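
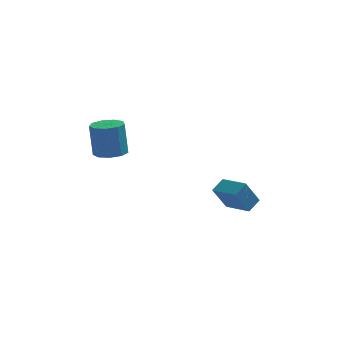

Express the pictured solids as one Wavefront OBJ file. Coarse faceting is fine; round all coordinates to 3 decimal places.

v 2.704 3.359 -3.244
v 3.251 4.064 -2.729
v 3.453 3.866 -4.731
v 3.999 4.571 -4.216
v 3.961 2.209 -3.004
v 4.507 2.914 -2.489
v 4.709 2.716 -4.491
v 5.256 3.421 -3.976
v -2.535 0.989 0.512
v -1.608 0.866 0.608
v -1.798 1.008 2.624
v -2.725 1.131 2.528
v -1.742 1.492 0.551
v -1.932 1.634 2.567
v -2.247 1.883 0.476
v -2.437 2.025 2.492
v -2.887 1.856 0.418
v -3.077 1.997 2.434
v -3.362 1.423 0.404
v -3.552 1.564 2.42
v -3.45 0.787 0.44
v -3.64 0.929 2.456
v -3.11 0.246 0.51
v -3.3 0.387 2.526
v -2.501 0.052 0.581
v -2.691 0.194 2.597
v -1.908 0.297 0.619
v -2.097 0.439 2.636
f 2 4 1
f 5 2 1
f 1 4 3
f 3 5 1
f 2 8 4
f 6 2 5
f 6 8 2
f 4 8 3
f 7 5 3
f 3 8 7
f 7 6 5
f 8 6 7
f 10 9 13
f 10 13 11
f 11 13 14
f 11 14 12
f 13 9 15
f 13 15 14
f 14 15 16
f 14 16 12
f 15 9 17
f 15 17 16
f 16 17 18
f 16 18 12
f 17 9 19
f 17 19 18
f 18 19 20
f 18 20 12
f 19 9 21
f 19 21 20
f 20 21 22
f 20 22 12
f 21 9 23
f 21 23 22
f 22 23 24
f 22 24 12
f 23 9 25
f 23 25 24
f 24 25 26
f 24 26 12
f 25 9 27
f 25 27 26
f 26 27 28
f 26 28 12
f 27 9 10
f 27 10 28
f 28 10 11
f 28 11 12



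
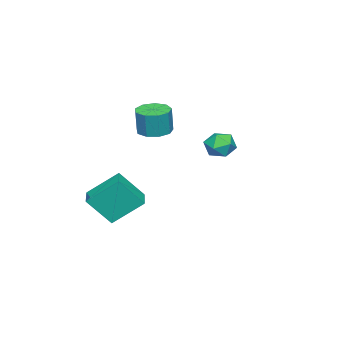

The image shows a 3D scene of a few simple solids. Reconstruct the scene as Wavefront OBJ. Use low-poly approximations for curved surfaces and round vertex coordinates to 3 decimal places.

v 2.495 3.856 3.303
v 2.958 3.419 3.884
v 1.322 3.321 3.836
v 1.785 2.884 4.417
v 1.733 3.743 4.466
v 2.458 4.073 4.137
v 1.822 2.667 3.583
v 2.547 2.997 3.254
v 2.543 2.683 4.057
v 2.487 3.349 4.603
v 1.793 3.391 3.117
v 1.737 4.057 3.663
v -1.971 -2.406 2.568
v -1.222 -2.983 2.471
v -1 -2.95 3.995
v -1.749 -2.374 4.092
v -1.032 -2.363 2.43
v -0.81 -2.33 3.954
v -1.281 -1.763 2.454
v -1.059 -1.73 3.977
v -1.853 -1.464 2.531
v -1.631 -1.432 4.054
v -2.48 -1.607 2.625
v -2.258 -1.574 4.149
v -2.869 -2.123 2.693
v -2.647 -2.09 4.217
v -2.838 -2.772 2.702
v -2.616 -2.739 4.226
v -2.401 -3.25 2.649
v -2.179 -3.217 4.173
v -1.763 -3.333 2.558
v -1.541 -3.3 4.081
v 1.157 -3.143 -2.36
v 0.391 -1.705 -1.004
v 2.395 -2.449 -2.397
v 1.629 -1.011 -1.041
v 1.811 -4.229 -0.839
v 1.045 -2.791 0.517
v 3.049 -3.535 -0.876
v 2.283 -2.097 0.48
f 1 12 6
f 1 6 2
f 1 2 8
f 1 8 11
f 1 11 12
f 2 6 10
f 6 12 5
f 12 11 3
f 11 8 7
f 8 2 9
f 4 10 5
f 4 5 3
f 4 3 7
f 4 7 9
f 4 9 10
f 5 10 6
f 3 5 12
f 7 3 11
f 9 7 8
f 10 9 2
f 14 13 17
f 14 17 15
f 15 17 18
f 15 18 16
f 17 13 19
f 17 19 18
f 18 19 20
f 18 20 16
f 19 13 21
f 19 21 20
f 20 21 22
f 20 22 16
f 21 13 23
f 21 23 22
f 22 23 24
f 22 24 16
f 23 13 25
f 23 25 24
f 24 25 26
f 24 26 16
f 25 13 27
f 25 27 26
f 26 27 28
f 26 28 16
f 27 13 29
f 27 29 28
f 28 29 30
f 28 30 16
f 29 13 31
f 29 31 30
f 30 31 32
f 30 32 16
f 31 13 14
f 31 14 32
f 32 14 15
f 32 15 16
f 34 36 33
f 37 34 33
f 33 36 35
f 35 37 33
f 34 40 36
f 38 34 37
f 38 40 34
f 36 40 35
f 39 37 35
f 35 40 39
f 39 38 37
f 40 38 39



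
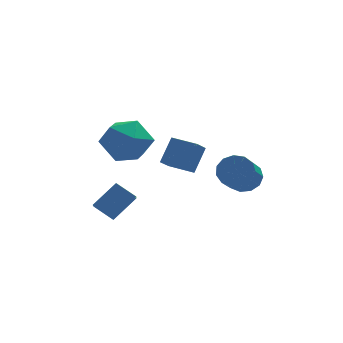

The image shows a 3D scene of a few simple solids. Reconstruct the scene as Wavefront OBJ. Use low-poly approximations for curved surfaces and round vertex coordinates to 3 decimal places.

v 1.353 1.627 -0.824
v 1.785 1.938 -0.213
v 1.138 0.544 0.954
v 0.707 0.233 0.344
v 1.377 2.141 -0.198
v 0.73 0.746 0.97
v 0.961 2.18 -0.381
v 0.314 0.786 0.786
v 0.669 2.044 -0.705
v 0.022 0.65 0.462
v 0.595 1.776 -1.067
v -0.052 0.381 0.101
v 0.762 1.46 -1.351
v 0.115 0.066 -0.184
v 1.116 1.197 -1.468
v 0.469 -0.197 -0.301
v 1.546 1.071 -1.381
v 0.899 -0.323 -0.213
v 1.915 1.122 -1.116
v 1.268 -0.272 0.051
v 2.105 1.332 -0.759
v 1.458 -0.062 0.408
v 2.057 1.637 -0.422
v 1.41 0.243 0.745
v -3.722 2.02 1.405
v -2.767 1.894 2.118
v -4.353 0.266 1.942
v -3.398 0.14 2.655
v -4.248 0.939 2.928
v -3.858 2.023 2.596
v -3.262 0.137 1.464
v -2.872 1.221 1.132
v -2.482 0.73 2.154
v -3.092 1.226 3.059
v -4.028 0.934 1.001
v -4.638 1.43 1.906
v -4.782 2.55 -2.443
v -3.733 3.025 -1.513
v -4.604 3.714 -3.238
v -3.554 4.188 -2.308
v -4.026 2.032 -3.032
v -2.976 2.506 -2.102
v -3.847 3.195 -3.827
v -2.798 3.67 -2.897
v -1.303 4.327 -1.447
v -1.768 3.744 -0.843
v -0.702 4.966 -0.369
v -1.168 4.384 0.236
v -0.352 3.516 -1.496
v -0.818 2.934 -0.891
v 0.248 4.156 -0.417
v -0.217 3.573 0.187
f 2 1 5
f 2 5 3
f 3 5 6
f 3 6 4
f 5 1 7
f 5 7 6
f 6 7 8
f 6 8 4
f 7 1 9
f 7 9 8
f 8 9 10
f 8 10 4
f 9 1 11
f 9 11 10
f 10 11 12
f 10 12 4
f 11 1 13
f 11 13 12
f 12 13 14
f 12 14 4
f 13 1 15
f 13 15 14
f 14 15 16
f 14 16 4
f 15 1 17
f 15 17 16
f 16 17 18
f 16 18 4
f 17 1 19
f 17 19 18
f 18 19 20
f 18 20 4
f 19 1 21
f 19 21 20
f 20 21 22
f 20 22 4
f 21 1 23
f 21 23 22
f 22 23 24
f 22 24 4
f 23 1 2
f 23 2 24
f 24 2 3
f 24 3 4
f 25 36 30
f 25 30 26
f 25 26 32
f 25 32 35
f 25 35 36
f 26 30 34
f 30 36 29
f 36 35 27
f 35 32 31
f 32 26 33
f 28 34 29
f 28 29 27
f 28 27 31
f 28 31 33
f 28 33 34
f 29 34 30
f 27 29 36
f 31 27 35
f 33 31 32
f 34 33 26
f 38 40 37
f 41 38 37
f 37 40 39
f 39 41 37
f 38 44 40
f 42 38 41
f 42 44 38
f 40 44 39
f 43 41 39
f 39 44 43
f 43 42 41
f 44 42 43
f 46 48 45
f 49 46 45
f 45 48 47
f 47 49 45
f 46 52 48
f 50 46 49
f 50 52 46
f 48 52 47
f 51 49 47
f 47 52 51
f 51 50 49
f 52 50 51



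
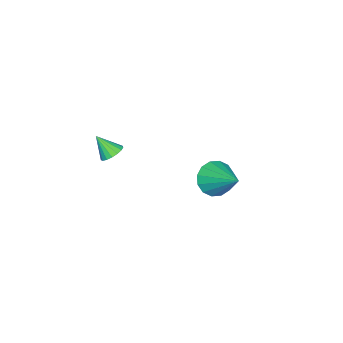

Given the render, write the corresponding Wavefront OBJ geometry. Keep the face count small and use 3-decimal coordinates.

v -2.319 2.671 -2.925
v -1.652 2.038 -2.46
v -1.521 4.329 -1.815
v -1.399 2.209 -2.897
v -1.392 2.503 -3.341
v -1.633 2.842 -3.674
v -2.058 3.135 -3.807
v -2.553 3.304 -3.703
v -2.985 3.303 -3.391
v -3.239 3.132 -2.954
v -3.246 2.838 -2.51
v -3.005 2.499 -2.176
v -2.58 2.206 -2.044
v -2.085 2.037 -2.148
v 3.82 0.798 2.54
v 4.078 1.242 2.87
v 3.92 0.042 3.48
v 3.792 1.271 2.924
v 3.513 1.192 2.89
v 3.305 1.023 2.776
v 3.214 0.802 2.608
v 3.262 0.58 2.424
v 3.438 0.408 2.267
v 3.702 0.326 2.173
v 3.992 0.351 2.162
v 4.244 0.479 2.239
v 4.398 0.68 2.384
v 4.42 0.908 2.565
v 4.304 1.111 2.74
f 2 1 4
f 2 4 3
f 4 1 5
f 4 5 3
f 5 1 6
f 5 6 3
f 6 1 7
f 6 7 3
f 7 1 8
f 7 8 3
f 8 1 9
f 8 9 3
f 9 1 10
f 9 10 3
f 10 1 11
f 10 11 3
f 11 1 12
f 11 12 3
f 12 1 13
f 12 13 3
f 13 1 14
f 13 14 3
f 14 1 2
f 14 2 3
f 16 15 18
f 16 18 17
f 18 15 19
f 18 19 17
f 19 15 20
f 19 20 17
f 20 15 21
f 20 21 17
f 21 15 22
f 21 22 17
f 22 15 23
f 22 23 17
f 23 15 24
f 23 24 17
f 24 15 25
f 24 25 17
f 25 15 26
f 25 26 17
f 26 15 27
f 26 27 17
f 27 15 28
f 27 28 17
f 28 15 29
f 28 29 17
f 29 15 16
f 29 16 17



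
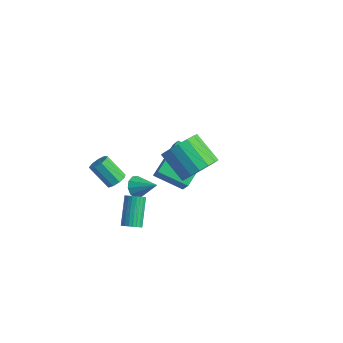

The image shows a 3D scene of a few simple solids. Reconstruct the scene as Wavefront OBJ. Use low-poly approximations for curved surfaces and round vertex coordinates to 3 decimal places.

v -3.218 -0.475 -3.405
v -2.868 -0.547 -3.96
v -2.142 -0.105 -2.775
v -3.007 -0.164 -3.947
v -3.226 0.101 -3.728
v -3.443 0.146 -3.385
v -3.573 -0.047 -3.049
v -3.568 -0.402 -2.85
v -3.429 -0.786 -2.862
v -3.209 -1.05 -3.082
v -2.993 -1.095 -3.425
v -2.863 -0.903 -3.76
v -1.085 -2.778 -3.538
v -0.625 -2.666 -3.349
v -1.355 -1.729 -2.133
v -1.815 -1.842 -2.322
v -0.651 -2.517 -3.479
v -1.381 -1.581 -2.262
v -0.743 -2.409 -3.618
v -1.473 -1.472 -2.401
v -0.887 -2.356 -3.745
v -1.617 -1.419 -2.528
v -1.062 -2.368 -3.84
v -1.791 -1.431 -2.624
v -1.239 -2.442 -3.89
v -1.969 -1.505 -2.673
v -1.394 -2.568 -3.885
v -2.123 -1.631 -2.669
v -1.501 -2.725 -3.829
v -2.231 -1.789 -2.612
v -1.545 -2.891 -3.727
v -2.275 -1.954 -2.511
v -1.519 -3.039 -3.598
v -2.249 -2.103 -2.381
v -1.427 -3.148 -3.459
v -2.157 -2.211 -2.242
v -1.283 -3.201 -3.332
v -2.013 -2.264 -2.115
v -1.109 -3.189 -3.236
v -1.838 -2.252 -2.02
v -0.931 -3.115 -3.187
v -1.661 -2.178 -1.97
v -0.777 -2.989 -3.191
v -1.506 -2.052 -1.975
v -0.669 -2.831 -3.248
v -1.399 -1.895 -2.031
v -3.431 1.173 -3.377
v -3.851 2.961 -2.278
v -4.38 1.73 -4.646
v -4.799 3.518 -3.548
v -2.061 1.922 -4.072
v -2.48 3.71 -2.974
v -3.009 2.479 -5.342
v -3.429 4.267 -4.243
v 1.258 -0.542 0.861
v 1.822 -0.168 1.624
v 0.425 -0.184 2.663
v -0.138 -0.558 1.899
v 1.65 0.23 1.4
v 0.254 0.214 2.438
v 1.389 0.452 1.052
v -0.008 0.435 2.09
v 1.097 0.445 0.66
v -0.299 0.429 1.699
v 0.843 0.213 0.315
v -0.553 0.196 1.353
v 0.684 -0.192 0.094
v -0.713 -0.209 1.132
v 0.656 -0.678 0.049
v -0.74 -0.694 1.087
v 0.766 -1.132 0.19
v -0.63 -1.148 1.228
v 0.989 -1.451 0.485
v -0.407 -1.467 1.523
v 1.274 -1.562 0.866
v -0.122 -1.578 1.904
v 1.555 -1.439 1.246
v 0.159 -1.455 2.284
v 1.768 -1.11 1.537
v 0.372 -1.127 2.575
v 1.864 -0.652 1.674
v 0.468 -0.668 2.712
v -2.554 -2.362 -1.287
v -2.265 -2.819 -1.187
v -3.156 -3.154 -0.134
v -3.446 -2.698 -0.233
v -2.13 -2.534 -0.982
v -3.021 -2.869 0.071
v -2.193 -2.169 -0.92
v -3.085 -2.504 0.134
v -2.426 -1.894 -1.029
v -3.317 -2.229 0.025
v -2.719 -1.838 -1.259
v -3.61 -2.173 -0.205
v -2.934 -2.028 -1.502
v -3.826 -2.363 -0.448
v -2.972 -2.374 -1.644
v -3.864 -2.709 -0.59
v -2.815 -2.715 -1.619
v -3.706 -3.05 -0.566
v -2.535 -2.891 -1.439
v -3.427 -3.226 -0.385
f 2 1 4
f 2 4 3
f 4 1 5
f 4 5 3
f 5 1 6
f 5 6 3
f 6 1 7
f 6 7 3
f 7 1 8
f 7 8 3
f 8 1 9
f 8 9 3
f 9 1 10
f 9 10 3
f 10 1 11
f 10 11 3
f 11 1 12
f 11 12 3
f 12 1 2
f 12 2 3
f 14 13 17
f 14 17 15
f 15 17 18
f 15 18 16
f 17 13 19
f 17 19 18
f 18 19 20
f 18 20 16
f 19 13 21
f 19 21 20
f 20 21 22
f 20 22 16
f 21 13 23
f 21 23 22
f 22 23 24
f 22 24 16
f 23 13 25
f 23 25 24
f 24 25 26
f 24 26 16
f 25 13 27
f 25 27 26
f 26 27 28
f 26 28 16
f 27 13 29
f 27 29 28
f 28 29 30
f 28 30 16
f 29 13 31
f 29 31 30
f 30 31 32
f 30 32 16
f 31 13 33
f 31 33 32
f 32 33 34
f 32 34 16
f 33 13 35
f 33 35 34
f 34 35 36
f 34 36 16
f 35 13 37
f 35 37 36
f 36 37 38
f 36 38 16
f 37 13 39
f 37 39 38
f 38 39 40
f 38 40 16
f 39 13 41
f 39 41 40
f 40 41 42
f 40 42 16
f 41 13 43
f 41 43 42
f 42 43 44
f 42 44 16
f 43 13 45
f 43 45 44
f 44 45 46
f 44 46 16
f 45 13 14
f 45 14 46
f 46 14 15
f 46 15 16
f 48 50 47
f 51 48 47
f 47 50 49
f 49 51 47
f 48 54 50
f 52 48 51
f 52 54 48
f 50 54 49
f 53 51 49
f 49 54 53
f 53 52 51
f 54 52 53
f 56 55 59
f 56 59 57
f 57 59 60
f 57 60 58
f 59 55 61
f 59 61 60
f 60 61 62
f 60 62 58
f 61 55 63
f 61 63 62
f 62 63 64
f 62 64 58
f 63 55 65
f 63 65 64
f 64 65 66
f 64 66 58
f 65 55 67
f 65 67 66
f 66 67 68
f 66 68 58
f 67 55 69
f 67 69 68
f 68 69 70
f 68 70 58
f 69 55 71
f 69 71 70
f 70 71 72
f 70 72 58
f 71 55 73
f 71 73 72
f 72 73 74
f 72 74 58
f 73 55 75
f 73 75 74
f 74 75 76
f 74 76 58
f 75 55 77
f 75 77 76
f 76 77 78
f 76 78 58
f 77 55 79
f 77 79 78
f 78 79 80
f 78 80 58
f 79 55 81
f 79 81 80
f 80 81 82
f 80 82 58
f 81 55 56
f 81 56 82
f 82 56 57
f 82 57 58
f 84 83 87
f 84 87 85
f 85 87 88
f 85 88 86
f 87 83 89
f 87 89 88
f 88 89 90
f 88 90 86
f 89 83 91
f 89 91 90
f 90 91 92
f 90 92 86
f 91 83 93
f 91 93 92
f 92 93 94
f 92 94 86
f 93 83 95
f 93 95 94
f 94 95 96
f 94 96 86
f 95 83 97
f 95 97 96
f 96 97 98
f 96 98 86
f 97 83 99
f 97 99 98
f 98 99 100
f 98 100 86
f 99 83 101
f 99 101 100
f 100 101 102
f 100 102 86
f 101 83 84
f 101 84 102
f 102 84 85
f 102 85 86



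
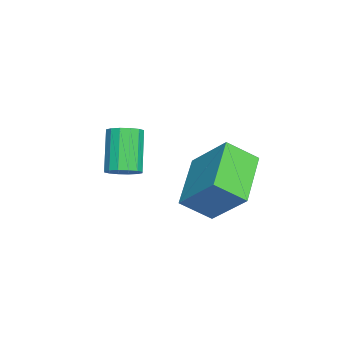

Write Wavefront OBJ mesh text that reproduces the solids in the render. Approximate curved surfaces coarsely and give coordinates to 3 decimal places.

v 2.431 2.19 -1.784
v 3.083 3.37 -0.532
v 2.114 3.186 -2.557
v 2.767 4.366 -1.305
v 4.353 2.094 -2.695
v 5.006 3.274 -1.443
v 4.037 3.09 -3.468
v 4.689 4.27 -2.216
v 1.8 -0.172 -2.835
v 2.245 -0.539 -2.558
v 1.245 -0.676 -1.129
v 0.8 -0.308 -1.405
v 2.325 -0.229 -2.473
v 1.324 -0.365 -1.043
v 2.264 0.096 -2.484
v 1.263 -0.04 -1.055
v 2.079 0.35 -2.59
v 1.078 0.214 -1.161
v 1.819 0.464 -2.761
v 0.818 0.327 -1.332
v 1.554 0.407 -2.952
v 0.553 0.271 -1.523
v 1.355 0.196 -3.111
v 0.355 0.059 -1.682
v 1.276 -0.115 -3.197
v 0.275 -0.251 -1.767
v 1.337 -0.44 -3.185
v 0.336 -0.576 -1.756
v 1.522 -0.694 -3.079
v 0.521 -0.83 -1.65
v 1.782 -0.807 -2.908
v 0.781 -0.944 -1.479
v 2.047 -0.751 -2.717
v 1.046 -0.887 -1.288
f 2 4 1
f 5 2 1
f 1 4 3
f 3 5 1
f 2 8 4
f 6 2 5
f 6 8 2
f 4 8 3
f 7 5 3
f 3 8 7
f 7 6 5
f 8 6 7
f 10 9 13
f 10 13 11
f 11 13 14
f 11 14 12
f 13 9 15
f 13 15 14
f 14 15 16
f 14 16 12
f 15 9 17
f 15 17 16
f 16 17 18
f 16 18 12
f 17 9 19
f 17 19 18
f 18 19 20
f 18 20 12
f 19 9 21
f 19 21 20
f 20 21 22
f 20 22 12
f 21 9 23
f 21 23 22
f 22 23 24
f 22 24 12
f 23 9 25
f 23 25 24
f 24 25 26
f 24 26 12
f 25 9 27
f 25 27 26
f 26 27 28
f 26 28 12
f 27 9 29
f 27 29 28
f 28 29 30
f 28 30 12
f 29 9 31
f 29 31 30
f 30 31 32
f 30 32 12
f 31 9 33
f 31 33 32
f 32 33 34
f 32 34 12
f 33 9 10
f 33 10 34
f 34 10 11
f 34 11 12



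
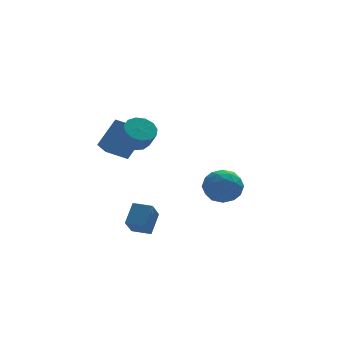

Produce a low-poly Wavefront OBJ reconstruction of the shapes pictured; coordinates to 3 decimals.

v -3.263 -1.553 2.616
v -2.163 -0.773 3.996
v -2.721 -0.877 1.801
v -1.62 -0.096 3.181
v -2.3 -2.564 2.419
v -1.199 -1.783 3.799
v -1.757 -1.887 1.604
v -0.657 -1.107 2.984
v -1.672 -3.104 3.519
v -0.952 -3.423 3.126
v -0.747 -4.095 4.049
v -1.468 -3.776 4.441
v -0.806 -3.025 3.384
v -0.602 -3.697 4.307
v -0.936 -2.652 3.684
v -0.731 -3.324 4.607
v -1.299 -2.423 3.932
v -1.094 -3.095 4.855
v -1.78 -2.41 4.048
v -1.576 -3.082 4.971
v -2.228 -2.617 3.997
v -2.023 -3.289 4.92
v -2.499 -2.979 3.793
v -2.294 -3.651 4.716
v -2.508 -3.38 3.503
v -2.303 -4.053 4.426
v -2.251 -3.694 3.217
v -2.046 -4.366 4.14
v -1.811 -3.821 3.027
v -1.606 -4.493 3.95
v -1.327 -3.72 2.993
v -1.122 -4.392 3.916
v 4.006 1.37 -1.587
v 4.865 0.701 -2.064
v 2.795 -0.121 -1.676
v 3.654 -0.79 -2.153
v 3.73 -0.446 -1.018
v 4.478 0.475 -0.963
v 3.182 0.105 -2.777
v 3.93 1.026 -2.722
v 4.355 -0.081 -2.799
v 4.694 -0.421 -1.712
v 2.966 1.001 -2.028
v 3.305 0.661 -0.941
v 4.542 1.166 -1.817
v 3.118 -0.586 -1.923
v 3.163 -0.384 -1.256
v 3.667 -0.777 -1.536
v 4.315 1.033 -1.17
v 4.819 0.64 -1.451
v 4.152 -0.034 -0.836
v 2.841 -0.06 -2.289
v 3.345 -0.453 -2.57
v 3.993 1.357 -2.204
v 4.497 0.964 -2.484
v 3.508 0.614 -2.904
v 4.747 0.313 -2.53
v 4.035 -0.563 -2.583
v 3.758 -0.037 -2.949
v 4.198 0.505 -2.917
v 4.946 0.113 -1.891
v 4.234 -0.763 -1.944
v 4.279 -0.561 -1.277
v 4.719 -0.019 -1.244
v 4.646 -0.346 -2.324
v 3.426 1.343 -1.796
v 2.714 0.467 -1.849
v 2.941 0.599 -2.496
v 3.381 1.141 -2.463
v 3.625 1.143 -1.157
v 2.913 0.267 -1.21
v 3.462 0.075 -0.823
v 3.902 0.617 -0.791
v 3.014 0.926 -1.416
v -1.186 -3.304 -2.637
v -0.596 -2.456 -1.648
v -2.101 -2.713 -2.598
v -1.511 -1.865 -1.61
v -0.669 -2.435 -3.69
v -0.079 -1.587 -2.702
v -1.584 -1.844 -3.652
v -0.994 -0.996 -2.663
f 2 4 1
f 5 2 1
f 1 4 3
f 3 5 1
f 2 8 4
f 6 2 5
f 6 8 2
f 4 8 3
f 7 5 3
f 3 8 7
f 7 6 5
f 8 6 7
f 10 9 13
f 10 13 11
f 11 13 14
f 11 14 12
f 13 9 15
f 13 15 14
f 14 15 16
f 14 16 12
f 15 9 17
f 15 17 16
f 16 17 18
f 16 18 12
f 17 9 19
f 17 19 18
f 18 19 20
f 18 20 12
f 19 9 21
f 19 21 20
f 20 21 22
f 20 22 12
f 21 9 23
f 21 23 22
f 22 23 24
f 22 24 12
f 23 9 25
f 23 25 24
f 24 25 26
f 24 26 12
f 25 9 27
f 25 27 26
f 26 27 28
f 26 28 12
f 27 9 29
f 27 29 28
f 28 29 30
f 28 30 12
f 29 9 31
f 29 31 30
f 30 31 32
f 30 32 12
f 31 9 10
f 31 10 32
f 32 10 11
f 32 11 12
f 33 70 49
f 70 44 73
f 49 73 38
f 70 73 49
f 33 49 45
f 49 38 50
f 45 50 34
f 49 50 45
f 33 45 54
f 45 34 55
f 54 55 40
f 45 55 54
f 33 54 66
f 54 40 69
f 66 69 43
f 54 69 66
f 33 66 70
f 66 43 74
f 70 74 44
f 66 74 70
f 34 50 61
f 50 38 64
f 61 64 42
f 50 64 61
f 38 73 51
f 73 44 72
f 51 72 37
f 73 72 51
f 44 74 71
f 74 43 67
f 71 67 35
f 74 67 71
f 43 69 68
f 69 40 56
f 68 56 39
f 69 56 68
f 40 55 60
f 55 34 57
f 60 57 41
f 55 57 60
f 36 62 48
f 62 42 63
f 48 63 37
f 62 63 48
f 36 48 46
f 48 37 47
f 46 47 35
f 48 47 46
f 36 46 53
f 46 35 52
f 53 52 39
f 46 52 53
f 36 53 58
f 53 39 59
f 58 59 41
f 53 59 58
f 36 58 62
f 58 41 65
f 62 65 42
f 58 65 62
f 37 63 51
f 63 42 64
f 51 64 38
f 63 64 51
f 35 47 71
f 47 37 72
f 71 72 44
f 47 72 71
f 39 52 68
f 52 35 67
f 68 67 43
f 52 67 68
f 41 59 60
f 59 39 56
f 60 56 40
f 59 56 60
f 42 65 61
f 65 41 57
f 61 57 34
f 65 57 61
f 76 78 75
f 79 76 75
f 75 78 77
f 77 79 75
f 76 82 78
f 80 76 79
f 80 82 76
f 78 82 77
f 81 79 77
f 77 82 81
f 81 80 79
f 82 80 81



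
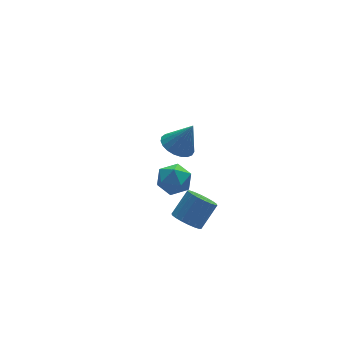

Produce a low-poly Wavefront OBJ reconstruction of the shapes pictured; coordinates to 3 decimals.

v -1.951 -0.912 -0.862
v -1.556 -0.577 -1.362
v -0.653 -0.234 -0.419
v -1.049 -0.568 0.082
v -1.752 -0.345 -1.259
v -0.849 -0.002 -0.316
v -1.987 -0.226 -1.077
v -1.084 0.118 -0.134
v -2.215 -0.242 -0.853
v -1.312 0.101 0.09
v -2.391 -0.391 -0.63
v -1.488 -0.047 0.313
v -2.48 -0.643 -0.454
v -1.577 -0.299 0.49
v -2.464 -0.948 -0.358
v -1.561 -0.605 0.586
v -2.347 -1.246 -0.361
v -1.444 -0.903 0.582
v -2.151 -1.478 -0.464
v -1.248 -1.135 0.479
v -1.916 -1.598 -0.646
v -1.013 -1.254 0.297
v -1.688 -1.581 -0.87
v -0.785 -1.238 0.073
v -1.512 -1.433 -1.093
v -0.609 -1.089 -0.15
v -1.423 -1.181 -1.27
v -0.52 -0.837 -0.326
v -1.439 -0.875 -1.366
v -0.536 -0.532 -0.422
v -0.453 3.174 0.23
v 0.162 2.77 -0.132
v 0.173 2.926 1.57
v 0.28 3.09 -0.128
v 0.272 3.424 -0.062
v 0.138 3.715 0.054
v -0.098 3.913 0.201
v -0.395 3.983 0.353
v -0.702 3.913 0.483
v -0.966 3.715 0.57
v -1.142 3.424 0.598
v -1.198 3.09 0.562
v -1.125 2.77 0.469
v -0.936 2.52 0.334
v -0.664 2.383 0.182
v -0.355 2.383 0.037
v -0.063 2.52 -0.074
v -3.122 -1.582 3.532
v -2.488 -2.069 3.51
v -3.832 -2.531 4.05
v -3.198 -3.018 4.028
v -3.209 -2.398 4.532
v -2.77 -1.812 4.212
v -3.55 -2.788 3.348
v -3.111 -2.202 3.028
v -2.753 -2.814 3.396
v -2.542 -2.573 4.128
v -3.778 -2.027 3.432
v -3.567 -1.786 4.164
f 2 1 5
f 2 5 3
f 3 5 6
f 3 6 4
f 5 1 7
f 5 7 6
f 6 7 8
f 6 8 4
f 7 1 9
f 7 9 8
f 8 9 10
f 8 10 4
f 9 1 11
f 9 11 10
f 10 11 12
f 10 12 4
f 11 1 13
f 11 13 12
f 12 13 14
f 12 14 4
f 13 1 15
f 13 15 14
f 14 15 16
f 14 16 4
f 15 1 17
f 15 17 16
f 16 17 18
f 16 18 4
f 17 1 19
f 17 19 18
f 18 19 20
f 18 20 4
f 19 1 21
f 19 21 20
f 20 21 22
f 20 22 4
f 21 1 23
f 21 23 22
f 22 23 24
f 22 24 4
f 23 1 25
f 23 25 24
f 24 25 26
f 24 26 4
f 25 1 27
f 25 27 26
f 26 27 28
f 26 28 4
f 27 1 29
f 27 29 28
f 28 29 30
f 28 30 4
f 29 1 2
f 29 2 30
f 30 2 3
f 30 3 4
f 32 31 34
f 32 34 33
f 34 31 35
f 34 35 33
f 35 31 36
f 35 36 33
f 36 31 37
f 36 37 33
f 37 31 38
f 37 38 33
f 38 31 39
f 38 39 33
f 39 31 40
f 39 40 33
f 40 31 41
f 40 41 33
f 41 31 42
f 41 42 33
f 42 31 43
f 42 43 33
f 43 31 44
f 43 44 33
f 44 31 45
f 44 45 33
f 45 31 46
f 45 46 33
f 46 31 47
f 46 47 33
f 47 31 32
f 47 32 33
f 48 59 53
f 48 53 49
f 48 49 55
f 48 55 58
f 48 58 59
f 49 53 57
f 53 59 52
f 59 58 50
f 58 55 54
f 55 49 56
f 51 57 52
f 51 52 50
f 51 50 54
f 51 54 56
f 51 56 57
f 52 57 53
f 50 52 59
f 54 50 58
f 56 54 55
f 57 56 49



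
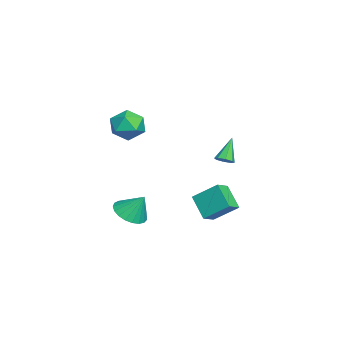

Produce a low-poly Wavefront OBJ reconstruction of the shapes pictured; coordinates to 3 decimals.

v -1.212 1.985 0.503
v -0.764 2.061 0.795
v -2.088 2.335 1.757
v -0.892 2.407 0.608
v -1.207 2.505 0.36
v -1.525 2.299 0.196
v -1.66 1.909 0.211
v -1.532 1.563 0.397
v -1.216 1.464 0.645
v -0.898 1.67 0.81
v -2.474 0.792 -2.875
v -2.236 2.122 -1.827
v -1.452 1.443 -3.935
v -1.214 2.774 -2.887
v -1.706 0.306 -2.433
v -1.468 1.637 -1.385
v -0.684 0.958 -3.493
v -0.446 2.288 -2.445
v -0.025 -2.237 3.813
v 0.791 -1.883 3.294
v 0.809 -3.637 4.166
v 1.625 -3.283 3.647
v 1.349 -2.843 4.537
v 0.834 -1.977 4.319
v 0.766 -3.543 3.141
v 0.251 -2.677 2.923
v 1.28 -2.689 2.879
v 1.641 -2.257 3.741
v -0.041 -3.263 3.719
v 0.32 -2.831 4.581
v 0.449 -2.711 -2.593
v 1.305 -3.209 -2.454
v 0.691 -1.949 -1.347
v 1.431 -2.882 -2.679
v 1.387 -2.526 -2.888
v 1.18 -2.201 -3.046
v 0.848 -1.965 -3.126
v 0.446 -1.857 -3.114
v 0.045 -1.898 -3.012
v -0.286 -2.079 -2.837
v -0.49 -2.369 -2.62
v -0.532 -2.718 -2.398
v -0.404 -3.066 -2.21
v -0.128 -3.353 -2.088
v 0.247 -3.528 -2.054
v 0.657 -3.563 -2.112
v 1.032 -3.45 -2.254
f 2 1 4
f 2 4 3
f 4 1 5
f 4 5 3
f 5 1 6
f 5 6 3
f 6 1 7
f 6 7 3
f 7 1 8
f 7 8 3
f 8 1 9
f 8 9 3
f 9 1 10
f 9 10 3
f 10 1 2
f 10 2 3
f 12 14 11
f 15 12 11
f 11 14 13
f 13 15 11
f 12 18 14
f 16 12 15
f 16 18 12
f 14 18 13
f 17 15 13
f 13 18 17
f 17 16 15
f 18 16 17
f 19 30 24
f 19 24 20
f 19 20 26
f 19 26 29
f 19 29 30
f 20 24 28
f 24 30 23
f 30 29 21
f 29 26 25
f 26 20 27
f 22 28 23
f 22 23 21
f 22 21 25
f 22 25 27
f 22 27 28
f 23 28 24
f 21 23 30
f 25 21 29
f 27 25 26
f 28 27 20
f 32 31 34
f 32 34 33
f 34 31 35
f 34 35 33
f 35 31 36
f 35 36 33
f 36 31 37
f 36 37 33
f 37 31 38
f 37 38 33
f 38 31 39
f 38 39 33
f 39 31 40
f 39 40 33
f 40 31 41
f 40 41 33
f 41 31 42
f 41 42 33
f 42 31 43
f 42 43 33
f 43 31 44
f 43 44 33
f 44 31 45
f 44 45 33
f 45 31 46
f 45 46 33
f 46 31 47
f 46 47 33
f 47 31 32
f 47 32 33



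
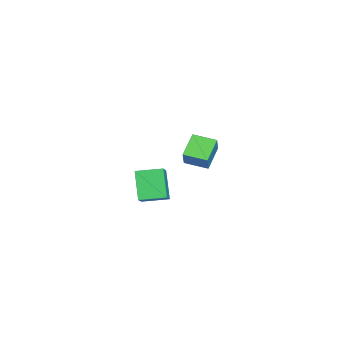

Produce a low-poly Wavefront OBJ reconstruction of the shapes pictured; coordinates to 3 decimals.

v 1.189 0.005 2.678
v 2.265 0.09 3.438
v 0.997 1.119 2.825
v 2.073 1.204 3.585
v 1.987 0.296 1.515
v 3.063 0.381 2.275
v 1.795 1.41 1.662
v 2.871 1.495 2.422
v -3.823 1.441 1.781
v -3.251 1.486 2.612
v -3.673 2.519 1.62
v -3.101 2.564 2.451
v -2.799 1.196 1.089
v -2.227 1.241 1.92
v -2.649 2.274 0.928
v -2.077 2.319 1.759
f 2 4 1
f 5 2 1
f 1 4 3
f 3 5 1
f 2 8 4
f 6 2 5
f 6 8 2
f 4 8 3
f 7 5 3
f 3 8 7
f 7 6 5
f 8 6 7
f 10 12 9
f 13 10 9
f 9 12 11
f 11 13 9
f 10 16 12
f 14 10 13
f 14 16 10
f 12 16 11
f 15 13 11
f 11 16 15
f 15 14 13
f 16 14 15



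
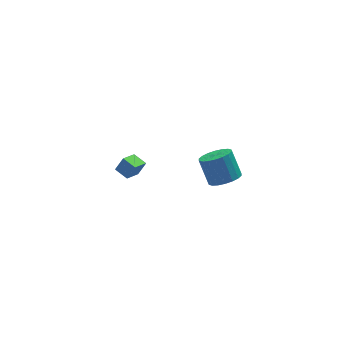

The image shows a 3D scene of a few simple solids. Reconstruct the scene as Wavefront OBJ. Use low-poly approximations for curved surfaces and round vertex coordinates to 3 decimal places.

v 3.967 -3.804 1.434
v 4.834 -3.785 1.584
v 4.6 -2.937 2.836
v 3.733 -2.956 2.686
v 4.778 -3.469 1.359
v 4.543 -2.621 2.611
v 4.561 -3.219 1.15
v 4.326 -2.372 2.402
v 4.226 -3.085 0.996
v 3.991 -2.238 2.248
v 3.84 -3.094 0.93
v 3.605 -2.246 2.182
v 3.48 -3.243 0.963
v 3.245 -2.396 2.215
v 3.216 -3.503 1.089
v 2.981 -2.656 2.341
v 3.1 -3.823 1.284
v 2.866 -2.975 2.536
v 3.157 -4.139 1.509
v 2.922 -3.291 2.761
v 3.374 -4.388 1.718
v 3.139 -3.541 2.97
v 3.709 -4.522 1.872
v 3.474 -3.675 3.124
v 4.095 -4.514 1.938
v 3.86 -3.666 3.19
v 4.455 -4.364 1.905
v 4.22 -3.517 3.157
v 4.719 -4.104 1.779
v 4.484 -3.257 3.031
v 0.859 2.73 -4.167
v 1.337 2.774 -3.382
v 0.427 3.476 -3.946
v 0.905 3.521 -3.161
v 1.675 3.359 -4.699
v 2.153 3.404 -3.914
v 1.243 4.106 -4.478
v 1.721 4.15 -3.693
f 2 1 5
f 2 5 3
f 3 5 6
f 3 6 4
f 5 1 7
f 5 7 6
f 6 7 8
f 6 8 4
f 7 1 9
f 7 9 8
f 8 9 10
f 8 10 4
f 9 1 11
f 9 11 10
f 10 11 12
f 10 12 4
f 11 1 13
f 11 13 12
f 12 13 14
f 12 14 4
f 13 1 15
f 13 15 14
f 14 15 16
f 14 16 4
f 15 1 17
f 15 17 16
f 16 17 18
f 16 18 4
f 17 1 19
f 17 19 18
f 18 19 20
f 18 20 4
f 19 1 21
f 19 21 20
f 20 21 22
f 20 22 4
f 21 1 23
f 21 23 22
f 22 23 24
f 22 24 4
f 23 1 25
f 23 25 24
f 24 25 26
f 24 26 4
f 25 1 27
f 25 27 26
f 26 27 28
f 26 28 4
f 27 1 29
f 27 29 28
f 28 29 30
f 28 30 4
f 29 1 2
f 29 2 30
f 30 2 3
f 30 3 4
f 32 34 31
f 35 32 31
f 31 34 33
f 33 35 31
f 32 38 34
f 36 32 35
f 36 38 32
f 34 38 33
f 37 35 33
f 33 38 37
f 37 36 35
f 38 36 37



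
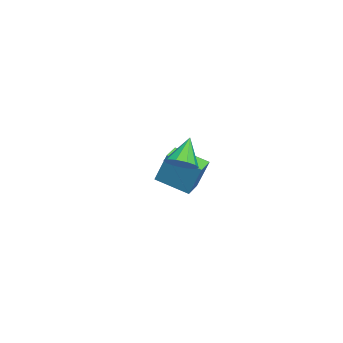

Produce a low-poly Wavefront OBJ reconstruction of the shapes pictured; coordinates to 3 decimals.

v -4.502 -2.769 -4.247
v -4.141 -2.113 -2.36
v -4.031 -1.002 -4.952
v -3.669 -0.346 -3.065
v -3.491 -3.074 -4.335
v -3.129 -2.418 -2.448
v -3.019 -1.307 -5.04
v -2.658 -0.651 -3.153
v 2.896 -1.095 -0.094
v 3.521 -0.764 0.34
v 1.864 -0.785 1.154
v 3.303 -0.39 0.066
v 2.929 -0.284 -0.269
v 2.543 -0.489 -0.537
v 2.292 -0.925 -0.637
v 2.271 -1.426 -0.529
v 2.49 -1.801 -0.255
v 2.864 -1.906 0.08
v 3.25 -1.701 0.349
v 3.501 -1.265 0.448
f 2 4 1
f 5 2 1
f 1 4 3
f 3 5 1
f 2 8 4
f 6 2 5
f 6 8 2
f 4 8 3
f 7 5 3
f 3 8 7
f 7 6 5
f 8 6 7
f 10 9 12
f 10 12 11
f 12 9 13
f 12 13 11
f 13 9 14
f 13 14 11
f 14 9 15
f 14 15 11
f 15 9 16
f 15 16 11
f 16 9 17
f 16 17 11
f 17 9 18
f 17 18 11
f 18 9 19
f 18 19 11
f 19 9 20
f 19 20 11
f 20 9 10
f 20 10 11



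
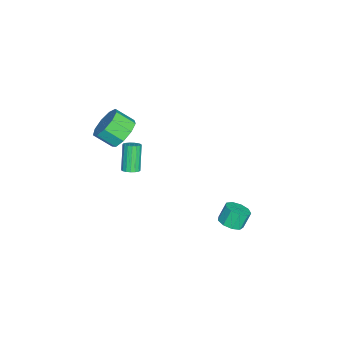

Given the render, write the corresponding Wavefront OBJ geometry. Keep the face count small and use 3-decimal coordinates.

v 2.766 3.802 -1.09
v 3.432 3.974 -0.879
v 3.061 4.309 0.022
v 2.394 4.138 -0.19
v 3.224 4.357 -1.107
v 2.852 4.692 -0.207
v 2.802 4.481 -1.328
v 2.43 4.816 -0.428
v 2.362 4.287 -1.437
v 1.99 4.622 -0.537
v 2.112 3.867 -1.384
v 1.74 4.202 -0.484
v 2.167 3.416 -1.193
v 1.796 3.751 -0.293
v 2.503 3.146 -0.954
v 2.131 3.481 -0.054
v 2.962 3.183 -0.779
v 2.59 3.518 0.121
v 3.329 3.51 -0.749
v 2.957 3.845 0.151
v -3.299 -2.646 -3.727
v -2.865 -2.81 -3.471
v -3.766 -2.897 -1.997
v -4.201 -2.734 -2.253
v -2.856 -2.557 -3.451
v -3.757 -2.645 -1.977
v -2.949 -2.325 -3.493
v -3.85 -2.412 -2.019
v -3.121 -2.166 -3.59
v -4.023 -2.254 -2.116
v -3.335 -2.118 -3.718
v -4.237 -2.205 -2.244
v -3.541 -2.19 -3.848
v -4.442 -2.278 -2.374
v -3.691 -2.367 -3.95
v -4.592 -2.455 -2.476
v -3.751 -2.608 -4.001
v -4.653 -2.695 -2.527
v -3.708 -2.858 -3.99
v -4.61 -2.945 -2.516
v -3.571 -3.059 -3.918
v -4.473 -3.146 -2.444
v -3.372 -3.166 -3.803
v -4.274 -3.253 -2.329
v -3.156 -3.153 -3.67
v -4.058 -3.241 -2.196
v -2.973 -3.025 -3.55
v -3.875 -3.112 -2.076
v -0.823 -2.459 1.983
v 0.14 -2.69 1.74
v 0.086 -3.711 2.493
v -0.877 -3.481 2.737
v 0.129 -2.276 2.301
v 0.075 -3.297 3.054
v -0.328 -1.947 2.714
v -0.382 -2.968 3.467
v -1.017 -1.858 2.785
v -1.071 -2.88 3.538
v -1.614 -2.051 2.481
v -1.669 -3.072 3.234
v -1.842 -2.434 1.944
v -1.896 -3.456 2.697
v -1.593 -2.83 1.426
v -1.647 -3.851 2.179
v -0.983 -3.052 1.169
v -1.037 -4.073 1.922
v -0.299 -2.997 1.293
v -0.353 -4.018 2.046
f 2 1 5
f 2 5 3
f 3 5 6
f 3 6 4
f 5 1 7
f 5 7 6
f 6 7 8
f 6 8 4
f 7 1 9
f 7 9 8
f 8 9 10
f 8 10 4
f 9 1 11
f 9 11 10
f 10 11 12
f 10 12 4
f 11 1 13
f 11 13 12
f 12 13 14
f 12 14 4
f 13 1 15
f 13 15 14
f 14 15 16
f 14 16 4
f 15 1 17
f 15 17 16
f 16 17 18
f 16 18 4
f 17 1 19
f 17 19 18
f 18 19 20
f 18 20 4
f 19 1 2
f 19 2 20
f 20 2 3
f 20 3 4
f 22 21 25
f 22 25 23
f 23 25 26
f 23 26 24
f 25 21 27
f 25 27 26
f 26 27 28
f 26 28 24
f 27 21 29
f 27 29 28
f 28 29 30
f 28 30 24
f 29 21 31
f 29 31 30
f 30 31 32
f 30 32 24
f 31 21 33
f 31 33 32
f 32 33 34
f 32 34 24
f 33 21 35
f 33 35 34
f 34 35 36
f 34 36 24
f 35 21 37
f 35 37 36
f 36 37 38
f 36 38 24
f 37 21 39
f 37 39 38
f 38 39 40
f 38 40 24
f 39 21 41
f 39 41 40
f 40 41 42
f 40 42 24
f 41 21 43
f 41 43 42
f 42 43 44
f 42 44 24
f 43 21 45
f 43 45 44
f 44 45 46
f 44 46 24
f 45 21 47
f 45 47 46
f 46 47 48
f 46 48 24
f 47 21 22
f 47 22 48
f 48 22 23
f 48 23 24
f 50 49 53
f 50 53 51
f 51 53 54
f 51 54 52
f 53 49 55
f 53 55 54
f 54 55 56
f 54 56 52
f 55 49 57
f 55 57 56
f 56 57 58
f 56 58 52
f 57 49 59
f 57 59 58
f 58 59 60
f 58 60 52
f 59 49 61
f 59 61 60
f 60 61 62
f 60 62 52
f 61 49 63
f 61 63 62
f 62 63 64
f 62 64 52
f 63 49 65
f 63 65 64
f 64 65 66
f 64 66 52
f 65 49 67
f 65 67 66
f 66 67 68
f 66 68 52
f 67 49 50
f 67 50 68
f 68 50 51
f 68 51 52



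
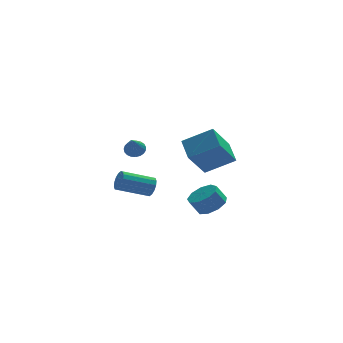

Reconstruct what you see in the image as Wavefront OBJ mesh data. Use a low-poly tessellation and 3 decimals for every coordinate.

v 2.067 -0.65 1.971
v 0.989 -1.524 3.56
v 1.971 0.662 2.627
v 0.893 -0.212 4.216
v 3.687 -0.988 2.884
v 2.609 -1.862 4.473
v 3.591 0.324 3.54
v 2.513 -0.55 5.129
v -0.868 4.095 1.921
v -0.308 3.838 1.858
v -1.252 2.965 3.119
v -0.265 4.016 2.04
v -0.327 4.207 2.201
v -0.482 4.379 2.313
v -0.704 4.502 2.358
v -0.954 4.555 2.328
v -1.19 4.528 2.227
v -1.37 4.426 2.073
v -1.464 4.267 1.893
v -1.454 4.078 1.718
v -1.343 3.892 1.578
v -1.15 3.741 1.497
v -0.909 3.651 1.49
v -0.66 3.638 1.557
v -0.448 3.704 1.687
v -0.319 2.049 -0.145
v -0.091 1.785 0.427
v -1.893 1.727 1.117
v -2.121 1.991 0.545
v -0.083 2.128 0.477
v -1.885 2.07 1.167
v -0.138 2.45 0.36
v -1.94 2.392 1.051
v -0.242 2.664 0.108
v -2.043 2.606 0.799
v -0.366 2.714 -0.212
v -2.168 2.656 0.479
v -0.478 2.586 -0.514
v -2.279 2.527 0.177
v -0.547 2.313 -0.717
v -2.349 2.255 -0.027
v -0.555 1.97 -0.767
v -2.357 1.912 -0.077
v -0.5 1.648 -0.651
v -2.302 1.59 0.04
v -0.397 1.434 -0.399
v -2.198 1.376 0.292
v -0.272 1.384 -0.079
v -2.074 1.326 0.612
v -0.161 1.513 0.223
v -1.962 1.454 0.914
v 1.865 -3.479 0.911
v 2.449 -2.881 1.245
v 1.918 -2.842 2.103
v 1.335 -3.441 1.769
v 1.994 -2.589 0.95
v 1.463 -2.551 1.808
v 1.479 -2.714 0.637
v 0.948 -2.676 1.495
v 1.144 -3.197 0.452
v 0.614 -3.158 1.31
v 1.148 -3.812 0.482
v 0.617 -3.773 1.34
v 1.487 -4.271 0.712
v 0.956 -4.233 1.571
v 2.003 -4.36 1.036
v 1.472 -4.321 1.894
v 2.455 -4.037 1.301
v 1.924 -3.998 2.159
v 2.631 -3.453 1.383
v 2.1 -3.414 2.242
f 2 4 1
f 5 2 1
f 1 4 3
f 3 5 1
f 2 8 4
f 6 2 5
f 6 8 2
f 4 8 3
f 7 5 3
f 3 8 7
f 7 6 5
f 8 6 7
f 10 9 12
f 10 12 11
f 12 9 13
f 12 13 11
f 13 9 14
f 13 14 11
f 14 9 15
f 14 15 11
f 15 9 16
f 15 16 11
f 16 9 17
f 16 17 11
f 17 9 18
f 17 18 11
f 18 9 19
f 18 19 11
f 19 9 20
f 19 20 11
f 20 9 21
f 20 21 11
f 21 9 22
f 21 22 11
f 22 9 23
f 22 23 11
f 23 9 24
f 23 24 11
f 24 9 25
f 24 25 11
f 25 9 10
f 25 10 11
f 27 26 30
f 27 30 28
f 28 30 31
f 28 31 29
f 30 26 32
f 30 32 31
f 31 32 33
f 31 33 29
f 32 26 34
f 32 34 33
f 33 34 35
f 33 35 29
f 34 26 36
f 34 36 35
f 35 36 37
f 35 37 29
f 36 26 38
f 36 38 37
f 37 38 39
f 37 39 29
f 38 26 40
f 38 40 39
f 39 40 41
f 39 41 29
f 40 26 42
f 40 42 41
f 41 42 43
f 41 43 29
f 42 26 44
f 42 44 43
f 43 44 45
f 43 45 29
f 44 26 46
f 44 46 45
f 45 46 47
f 45 47 29
f 46 26 48
f 46 48 47
f 47 48 49
f 47 49 29
f 48 26 50
f 48 50 49
f 49 50 51
f 49 51 29
f 50 26 27
f 50 27 51
f 51 27 28
f 51 28 29
f 53 52 56
f 53 56 54
f 54 56 57
f 54 57 55
f 56 52 58
f 56 58 57
f 57 58 59
f 57 59 55
f 58 52 60
f 58 60 59
f 59 60 61
f 59 61 55
f 60 52 62
f 60 62 61
f 61 62 63
f 61 63 55
f 62 52 64
f 62 64 63
f 63 64 65
f 63 65 55
f 64 52 66
f 64 66 65
f 65 66 67
f 65 67 55
f 66 52 68
f 66 68 67
f 67 68 69
f 67 69 55
f 68 52 70
f 68 70 69
f 69 70 71
f 69 71 55
f 70 52 53
f 70 53 71
f 71 53 54
f 71 54 55



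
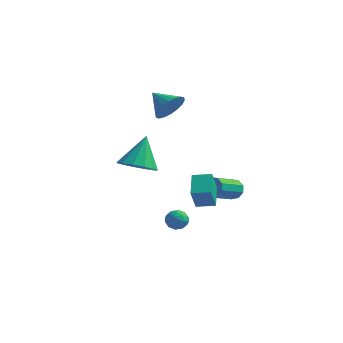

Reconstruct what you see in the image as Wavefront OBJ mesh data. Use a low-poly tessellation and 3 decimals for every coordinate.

v 1.117 -1.434 -1.585
v 1.533 -1.916 -1.669
v 0.327 -2.104 -1.651
v 0.743 -2.586 -1.735
v 0.705 -2.29 -1.167
v 1.193 -1.876 -1.126
v 0.667 -2.144 -2.194
v 1.155 -1.73 -2.153
v 1.254 -2.354 -2.046
v 1.278 -2.445 -1.411
v 0.582 -1.575 -1.909
v 0.606 -1.666 -1.274
v 1.394 -1.616 -1.621
v 0.466 -2.404 -1.699
v 0.444 -2.23 -1.365
v 0.688 -2.513 -1.414
v 1.195 -1.593 -1.302
v 1.439 -1.876 -1.352
v 0.953 -2.096 -1.057
v 0.421 -2.144 -1.968
v 0.665 -2.427 -2.018
v 1.172 -1.507 -1.906
v 1.416 -1.79 -1.955
v 0.907 -1.924 -2.263
v 1.475 -2.157 -1.892
v 1.01 -2.551 -1.931
v 0.966 -2.291 -2.2
v 1.253 -2.048 -2.176
v 1.489 -2.21 -1.519
v 1.024 -2.604 -1.558
v 1.002 -2.43 -1.224
v 1.289 -2.187 -1.2
v 1.325 -2.468 -1.74
v 0.836 -1.416 -1.762
v 0.371 -1.81 -1.801
v 0.571 -1.833 -2.12
v 0.858 -1.59 -2.096
v 0.85 -1.469 -1.389
v 0.385 -1.863 -1.428
v 0.607 -1.972 -1.144
v 0.894 -1.729 -1.12
v 0.535 -1.552 -1.58
v 2.7 -3.796 0.556
v 2.709 -4.432 1.769
v 2.272 -2.663 1.153
v 2.28 -3.3 2.366
v 3.62 -3.52 0.694
v 3.628 -4.157 1.907
v 3.191 -2.388 1.291
v 3.2 -3.024 2.504
v -2.41 0.509 0.198
v -1.728 1.216 -0.275
v -2.39 1.631 1.902
v -2.296 1.414 -0.399
v -2.9 1.325 -0.333
v -3.349 0.977 -0.099
v -3.499 0.481 0.23
v -3.304 -0.007 0.548
v -2.825 -0.33 0.756
v -2.214 -0.387 0.786
v -1.666 -0.16 0.629
v -1.354 0.28 0.336
v -1.377 0.793 -0.001
v -1.662 2.962 3.518
v -1.123 3.512 4.124
v -2.858 3.378 4.202
v -1.214 3.787 3.798
v -1.393 3.899 3.416
v -1.626 3.825 3.055
v -1.866 3.58 2.785
v -2.065 3.212 2.66
v -2.184 2.795 2.706
v -2.2 2.411 2.911
v -2.11 2.136 3.238
v -1.93 2.025 3.619
v -1.698 2.098 3.981
v -1.458 2.343 4.25
v -1.259 2.711 4.375
v -1.139 3.128 4.33
v 3.112 -0.086 0.029
v 3.518 -0.399 -0.337
v 3.035 -1.946 0.445
v 2.628 -1.634 0.811
v 3.713 -0.275 0.027
v 3.229 -1.822 0.81
v 3.626 -0.063 0.392
v 3.142 -1.61 1.175
v 3.299 0.138 0.587
v 2.815 -1.409 1.37
v 2.884 0.234 0.521
v 2.4 -1.313 1.304
v 2.576 0.18 0.224
v 2.092 -1.367 1.007
v 2.518 0.002 -0.164
v 2.035 -1.545 0.619
v 2.739 -0.218 -0.462
v 2.255 -1.765 0.321
v 3.134 -0.376 -0.53
v 2.65 -1.923 0.252
f 1 38 17
f 38 12 41
f 17 41 6
f 38 41 17
f 1 17 13
f 17 6 18
f 13 18 2
f 17 18 13
f 1 13 22
f 13 2 23
f 22 23 8
f 13 23 22
f 1 22 34
f 22 8 37
f 34 37 11
f 22 37 34
f 1 34 38
f 34 11 42
f 38 42 12
f 34 42 38
f 2 18 29
f 18 6 32
f 29 32 10
f 18 32 29
f 6 41 19
f 41 12 40
f 19 40 5
f 41 40 19
f 12 42 39
f 42 11 35
f 39 35 3
f 42 35 39
f 11 37 36
f 37 8 24
f 36 24 7
f 37 24 36
f 8 23 28
f 23 2 25
f 28 25 9
f 23 25 28
f 4 30 16
f 30 10 31
f 16 31 5
f 30 31 16
f 4 16 14
f 16 5 15
f 14 15 3
f 16 15 14
f 4 14 21
f 14 3 20
f 21 20 7
f 14 20 21
f 4 21 26
f 21 7 27
f 26 27 9
f 21 27 26
f 4 26 30
f 26 9 33
f 30 33 10
f 26 33 30
f 5 31 19
f 31 10 32
f 19 32 6
f 31 32 19
f 3 15 39
f 15 5 40
f 39 40 12
f 15 40 39
f 7 20 36
f 20 3 35
f 36 35 11
f 20 35 36
f 9 27 28
f 27 7 24
f 28 24 8
f 27 24 28
f 10 33 29
f 33 9 25
f 29 25 2
f 33 25 29
f 44 46 43
f 47 44 43
f 43 46 45
f 45 47 43
f 44 50 46
f 48 44 47
f 48 50 44
f 46 50 45
f 49 47 45
f 45 50 49
f 49 48 47
f 50 48 49
f 52 51 54
f 52 54 53
f 54 51 55
f 54 55 53
f 55 51 56
f 55 56 53
f 56 51 57
f 56 57 53
f 57 51 58
f 57 58 53
f 58 51 59
f 58 59 53
f 59 51 60
f 59 60 53
f 60 51 61
f 60 61 53
f 61 51 62
f 61 62 53
f 62 51 63
f 62 63 53
f 63 51 52
f 63 52 53
f 65 64 67
f 65 67 66
f 67 64 68
f 67 68 66
f 68 64 69
f 68 69 66
f 69 64 70
f 69 70 66
f 70 64 71
f 70 71 66
f 71 64 72
f 71 72 66
f 72 64 73
f 72 73 66
f 73 64 74
f 73 74 66
f 74 64 75
f 74 75 66
f 75 64 76
f 75 76 66
f 76 64 77
f 76 77 66
f 77 64 78
f 77 78 66
f 78 64 79
f 78 79 66
f 79 64 65
f 79 65 66
f 81 80 84
f 81 84 82
f 82 84 85
f 82 85 83
f 84 80 86
f 84 86 85
f 85 86 87
f 85 87 83
f 86 80 88
f 86 88 87
f 87 88 89
f 87 89 83
f 88 80 90
f 88 90 89
f 89 90 91
f 89 91 83
f 90 80 92
f 90 92 91
f 91 92 93
f 91 93 83
f 92 80 94
f 92 94 93
f 93 94 95
f 93 95 83
f 94 80 96
f 94 96 95
f 95 96 97
f 95 97 83
f 96 80 98
f 96 98 97
f 97 98 99
f 97 99 83
f 98 80 81
f 98 81 99
f 99 81 82
f 99 82 83



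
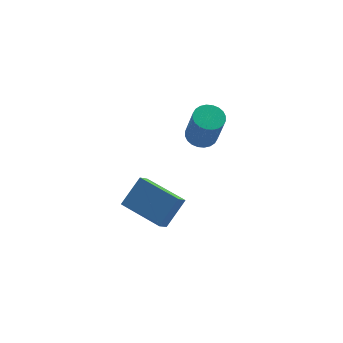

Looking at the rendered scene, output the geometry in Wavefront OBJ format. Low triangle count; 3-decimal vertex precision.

v 1.498 1.583 -3.423
v 2.279 1.698 -3.389
v 2.303 0.931 -1.402
v 1.522 0.817 -1.437
v 2.174 1.967 -3.283
v 2.198 1.201 -1.296
v 1.966 2.179 -3.199
v 1.99 1.412 -1.212
v 1.687 2.3 -3.149
v 1.711 1.533 -1.162
v 1.379 2.312 -3.141
v 1.403 1.545 -1.154
v 1.09 2.213 -3.176
v 1.113 1.446 -1.189
v 0.862 2.018 -3.248
v 0.886 1.251 -1.261
v 0.731 1.757 -3.348
v 0.755 0.99 -1.361
v 0.717 1.469 -3.458
v 0.741 0.702 -1.471
v 0.822 1.199 -3.564
v 0.846 0.433 -1.577
v 1.03 0.988 -3.648
v 1.054 0.221 -1.661
v 1.309 0.867 -3.698
v 1.333 0.1 -1.711
v 1.617 0.855 -3.706
v 1.641 0.088 -1.719
v 1.907 0.954 -3.671
v 1.93 0.187 -1.684
v 2.134 1.149 -3.599
v 2.158 0.382 -1.612
v 2.265 1.41 -3.499
v 2.289 0.643 -1.512
v -3.278 -4.856 -2.58
v -3.796 -5.251 -1.931
v -4.27 -3.022 -2.256
v -4.789 -3.417 -1.607
v -2.191 -4.463 -1.473
v -2.71 -4.858 -0.824
v -3.184 -2.629 -1.149
v -3.702 -3.024 -0.5
f 2 1 5
f 2 5 3
f 3 5 6
f 3 6 4
f 5 1 7
f 5 7 6
f 6 7 8
f 6 8 4
f 7 1 9
f 7 9 8
f 8 9 10
f 8 10 4
f 9 1 11
f 9 11 10
f 10 11 12
f 10 12 4
f 11 1 13
f 11 13 12
f 12 13 14
f 12 14 4
f 13 1 15
f 13 15 14
f 14 15 16
f 14 16 4
f 15 1 17
f 15 17 16
f 16 17 18
f 16 18 4
f 17 1 19
f 17 19 18
f 18 19 20
f 18 20 4
f 19 1 21
f 19 21 20
f 20 21 22
f 20 22 4
f 21 1 23
f 21 23 22
f 22 23 24
f 22 24 4
f 23 1 25
f 23 25 24
f 24 25 26
f 24 26 4
f 25 1 27
f 25 27 26
f 26 27 28
f 26 28 4
f 27 1 29
f 27 29 28
f 28 29 30
f 28 30 4
f 29 1 31
f 29 31 30
f 30 31 32
f 30 32 4
f 31 1 33
f 31 33 32
f 32 33 34
f 32 34 4
f 33 1 2
f 33 2 34
f 34 2 3
f 34 3 4
f 36 38 35
f 39 36 35
f 35 38 37
f 37 39 35
f 36 42 38
f 40 36 39
f 40 42 36
f 38 42 37
f 41 39 37
f 37 42 41
f 41 40 39
f 42 40 41



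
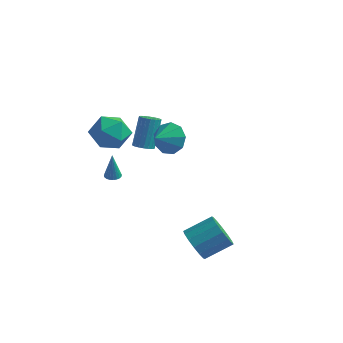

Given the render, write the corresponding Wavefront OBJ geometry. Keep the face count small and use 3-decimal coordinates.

v -2.758 1.426 -1.495
v -2.135 1.269 -1.397
v -2.179 2.238 0.432
v -2.802 2.394 0.335
v -2.114 1.508 -1.522
v -2.158 2.476 0.307
v -2.204 1.732 -1.643
v -2.248 2.7 0.186
v -2.39 1.903 -1.738
v -2.434 2.871 0.091
v -2.64 1.992 -1.791
v -2.684 2.96 0.038
v -2.91 1.983 -1.793
v -2.954 2.951 0.036
v -3.154 1.878 -1.743
v -3.198 2.846 0.086
v -3.329 1.694 -1.65
v -3.373 2.662 0.179
v -3.406 1.464 -1.53
v -3.45 2.432 0.299
v -3.37 1.228 -1.404
v -3.414 2.196 0.425
v -3.229 1.025 -1.294
v -3.273 1.994 0.535
v -3.006 0.893 -1.218
v -3.05 1.861 0.611
v -2.74 0.852 -1.19
v -2.784 1.82 0.639
v -2.478 0.91 -1.215
v -2.522 1.878 0.614
v -2.264 1.058 -1.288
v -2.307 2.026 0.541
v 3.062 -4.121 -4.146
v 3.876 -4.687 -4.55
v 5.051 -3.605 -3.698
v 4.238 -3.039 -3.294
v 3.779 -4.289 -4.922
v 4.955 -3.207 -4.071
v 3.491 -3.845 -5.087
v 4.666 -2.764 -4.235
v 3.087 -3.476 -4.999
v 4.263 -2.394 -4.148
v 2.677 -3.279 -4.683
v 3.853 -2.198 -3.832
v 2.37 -3.308 -4.223
v 3.546 -2.227 -3.371
v 2.249 -3.555 -3.742
v 3.424 -2.473 -2.89
v 2.345 -3.953 -3.369
v 3.521 -2.871 -2.518
v 2.634 -4.396 -3.205
v 3.809 -3.315 -2.353
v 3.037 -4.766 -3.292
v 4.213 -3.684 -2.441
v 3.447 -4.962 -3.608
v 4.623 -3.881 -2.757
v 3.754 -4.933 -4.069
v 4.93 -3.852 -3.217
v 0.507 -1.861 2.203
v 1.031 -1.534 3.077
v 0.193 -2.999 2.817
v 0.331 -1.323 3.111
v -0.287 -1.363 2.72
v -0.533 -1.637 2.087
v -0.292 -2.015 1.509
v 0.322 -2.322 1.255
v 1.023 -2.413 1.445
v 1.483 -2.246 1.99
v 1.486 -1.899 2.635
v -3.605 -0.708 -2.834
v -3.179 -0.446 -2.828
v -3.575 -0.792 -1.086
v -3.312 -0.303 -2.819
v -3.489 -0.222 -2.812
v -3.684 -0.215 -2.809
v -3.867 -0.283 -2.809
v -4.01 -0.415 -2.813
v -4.091 -0.593 -2.82
v -4.098 -0.787 -2.829
v -4.03 -0.97 -2.839
v -3.898 -1.113 -2.848
v -3.72 -1.194 -2.855
v -3.526 -1.201 -2.859
v -3.343 -1.133 -2.859
v -3.2 -1 -2.855
v -3.118 -0.823 -2.848
v -3.111 -0.628 -2.838
v -3.338 -3.903 2.821
v -2.976 -3.375 1.746
v -1.644 -3.245 3.714
v -1.282 -2.717 2.639
v -2.258 -2.25 3.268
v -3.304 -2.657 2.716
v -1.316 -3.963 2.744
v -2.362 -4.37 2.192
v -1.726 -3.413 1.698
v -2.308 -2.354 2.022
v -2.312 -4.266 3.438
v -2.894 -3.207 3.762
f 2 1 5
f 2 5 3
f 3 5 6
f 3 6 4
f 5 1 7
f 5 7 6
f 6 7 8
f 6 8 4
f 7 1 9
f 7 9 8
f 8 9 10
f 8 10 4
f 9 1 11
f 9 11 10
f 10 11 12
f 10 12 4
f 11 1 13
f 11 13 12
f 12 13 14
f 12 14 4
f 13 1 15
f 13 15 14
f 14 15 16
f 14 16 4
f 15 1 17
f 15 17 16
f 16 17 18
f 16 18 4
f 17 1 19
f 17 19 18
f 18 19 20
f 18 20 4
f 19 1 21
f 19 21 20
f 20 21 22
f 20 22 4
f 21 1 23
f 21 23 22
f 22 23 24
f 22 24 4
f 23 1 25
f 23 25 24
f 24 25 26
f 24 26 4
f 25 1 27
f 25 27 26
f 26 27 28
f 26 28 4
f 27 1 29
f 27 29 28
f 28 29 30
f 28 30 4
f 29 1 31
f 29 31 30
f 30 31 32
f 30 32 4
f 31 1 2
f 31 2 32
f 32 2 3
f 32 3 4
f 34 33 37
f 34 37 35
f 35 37 38
f 35 38 36
f 37 33 39
f 37 39 38
f 38 39 40
f 38 40 36
f 39 33 41
f 39 41 40
f 40 41 42
f 40 42 36
f 41 33 43
f 41 43 42
f 42 43 44
f 42 44 36
f 43 33 45
f 43 45 44
f 44 45 46
f 44 46 36
f 45 33 47
f 45 47 46
f 46 47 48
f 46 48 36
f 47 33 49
f 47 49 48
f 48 49 50
f 48 50 36
f 49 33 51
f 49 51 50
f 50 51 52
f 50 52 36
f 51 33 53
f 51 53 52
f 52 53 54
f 52 54 36
f 53 33 55
f 53 55 54
f 54 55 56
f 54 56 36
f 55 33 57
f 55 57 56
f 56 57 58
f 56 58 36
f 57 33 34
f 57 34 58
f 58 34 35
f 58 35 36
f 60 59 62
f 60 62 61
f 62 59 63
f 62 63 61
f 63 59 64
f 63 64 61
f 64 59 65
f 64 65 61
f 65 59 66
f 65 66 61
f 66 59 67
f 66 67 61
f 67 59 68
f 67 68 61
f 68 59 69
f 68 69 61
f 69 59 60
f 69 60 61
f 71 70 73
f 71 73 72
f 73 70 74
f 73 74 72
f 74 70 75
f 74 75 72
f 75 70 76
f 75 76 72
f 76 70 77
f 76 77 72
f 77 70 78
f 77 78 72
f 78 70 79
f 78 79 72
f 79 70 80
f 79 80 72
f 80 70 81
f 80 81 72
f 81 70 82
f 81 82 72
f 82 70 83
f 82 83 72
f 83 70 84
f 83 84 72
f 84 70 85
f 84 85 72
f 85 70 86
f 85 86 72
f 86 70 87
f 86 87 72
f 87 70 71
f 87 71 72
f 88 99 93
f 88 93 89
f 88 89 95
f 88 95 98
f 88 98 99
f 89 93 97
f 93 99 92
f 99 98 90
f 98 95 94
f 95 89 96
f 91 97 92
f 91 92 90
f 91 90 94
f 91 94 96
f 91 96 97
f 92 97 93
f 90 92 99
f 94 90 98
f 96 94 95
f 97 96 89



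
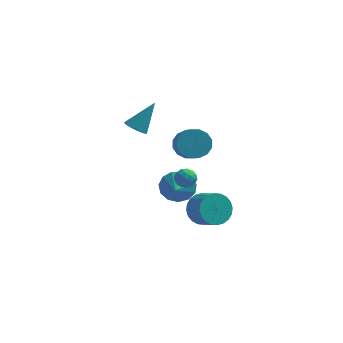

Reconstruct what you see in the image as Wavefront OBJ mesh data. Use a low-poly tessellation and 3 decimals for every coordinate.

v -1.538 3.224 -3.342
v -0.811 3.625 -2.635
v -1.382 1.916 -2.758
v -1.361 3.679 -2.367
v -1.967 3.589 -2.409
v -2.437 3.382 -2.746
v -2.621 3.125 -3.273
v -2.461 2.9 -3.821
v -2.008 2.777 -4.217
v -1.406 2.796 -4.336
v -0.845 2.951 -4.138
v -0.505 3.192 -3.688
v -0.492 3.444 -3.127
v -0.152 -0.832 0.723
v 0.226 -1.136 1.174
v -0.446 -1.784 0.326
v -0.068 -2.088 0.777
v -0.616 -1.767 0.966
v -0.434 -1.179 1.211
v 0.214 -1.741 0.289
v 0.396 -1.153 0.534
v 0.452 -1.698 0.905
v -0.061 -1.714 1.324
v -0.159 -1.206 0.176
v -0.672 -1.222 0.595
v 0.063 -0.901 0.983
v -0.283 -2.019 0.517
v -0.605 -1.831 0.628
v -0.382 -2.01 0.893
v -0.325 -0.926 1.005
v -0.103 -1.105 1.27
v -0.598 -1.475 1.148
v -0.117 -1.815 0.23
v 0.105 -1.994 0.495
v 0.162 -0.91 0.607
v 0.385 -1.089 0.872
v 0.378 -1.445 0.352
v 0.418 -1.41 1.09
v 0.245 -1.969 0.858
v 0.411 -1.765 0.57
v 0.518 -1.419 0.714
v 0.116 -1.419 1.337
v -0.056 -1.979 1.104
v -0.378 -1.79 1.215
v -0.272 -1.444 1.359
v 0.249 -1.749 1.179
v -0.164 -0.941 0.396
v -0.336 -1.501 0.163
v 0.052 -1.476 0.141
v 0.158 -1.13 0.285
v -0.465 -0.951 0.642
v -0.638 -1.51 0.41
v -0.738 -1.501 0.786
v -0.631 -1.155 0.93
v -0.469 -1.171 0.321
v -3.567 1.631 2.305
v -2.978 1.191 2.223
v -2.673 2.529 3.915
v -2.902 1.451 2.035
v -2.958 1.747 1.901
v -3.134 2.019 1.847
v -3.397 2.215 1.884
v -3.693 2.295 2.004
v -3.964 2.243 2.183
v -4.157 2.07 2.387
v -4.233 1.81 2.574
v -4.177 1.515 2.708
v -4 1.242 2.762
v -3.738 1.046 2.725
v -3.442 0.966 2.606
v -3.171 1.018 2.426
v 0.029 -1.025 3.185
v 0.365 -1.464 2.4
v 0.847 -2.615 3.25
v 0.511 -2.175 4.035
v 0.743 -1.185 2.563
v 1.225 -2.336 3.413
v 0.929 -0.863 2.893
v 1.411 -2.014 3.743
v 0.875 -0.585 3.301
v 1.356 -1.736 4.151
v 0.593 -0.424 3.677
v 1.075 -1.575 4.528
v 0.161 -0.424 3.922
v 0.643 -1.575 4.773
v -0.307 -0.585 3.97
v 0.175 -1.736 4.82
v -0.685 -0.864 3.807
v -0.203 -2.015 4.657
v -0.871 -1.186 3.477
v -0.389 -2.337 4.327
v -0.816 -1.464 3.069
v -0.335 -2.615 3.919
v -0.535 -1.625 2.692
v -0.053 -2.776 3.543
v -0.103 -1.625 2.447
v 0.379 -2.776 3.298
v 0.462 0.436 -2.995
v 0.934 0.181 -3.921
v 1.831 -0.591 -3.25
v 1.358 -0.336 -2.325
v 1.147 0.523 -3.812
v 2.044 -0.249 -3.141
v 1.256 0.852 -3.579
v 2.153 0.08 -2.908
v 1.244 1.117 -3.257
v 2.141 0.346 -2.587
v 1.112 1.279 -2.896
v 2.009 0.508 -2.225
v 0.882 1.313 -2.549
v 1.779 0.541 -1.878
v 0.588 1.213 -2.27
v 1.485 0.441 -1.6
v 0.274 0.994 -2.102
v 1.171 0.223 -1.431
v -0.011 0.691 -2.07
v 0.886 -0.081 -1.399
v -0.224 0.349 -2.179
v 0.673 -0.423 -1.508
v -0.333 0.02 -2.412
v 0.564 -0.752 -1.741
v -0.321 -0.246 -2.733
v 0.576 -1.017 -2.063
v -0.189 -0.408 -3.095
v 0.708 -1.179 -2.424
v 0.041 -0.441 -3.442
v 0.938 -1.213 -2.771
v 0.335 -0.341 -3.72
v 1.232 -1.113 -3.05
v 0.649 -0.123 -3.889
v 1.546 -0.894 -3.218
f 2 1 4
f 2 4 3
f 4 1 5
f 4 5 3
f 5 1 6
f 5 6 3
f 6 1 7
f 6 7 3
f 7 1 8
f 7 8 3
f 8 1 9
f 8 9 3
f 9 1 10
f 9 10 3
f 10 1 11
f 10 11 3
f 11 1 12
f 11 12 3
f 12 1 13
f 12 13 3
f 13 1 2
f 13 2 3
f 14 51 30
f 51 25 54
f 30 54 19
f 51 54 30
f 14 30 26
f 30 19 31
f 26 31 15
f 30 31 26
f 14 26 35
f 26 15 36
f 35 36 21
f 26 36 35
f 14 35 47
f 35 21 50
f 47 50 24
f 35 50 47
f 14 47 51
f 47 24 55
f 51 55 25
f 47 55 51
f 15 31 42
f 31 19 45
f 42 45 23
f 31 45 42
f 19 54 32
f 54 25 53
f 32 53 18
f 54 53 32
f 25 55 52
f 55 24 48
f 52 48 16
f 55 48 52
f 24 50 49
f 50 21 37
f 49 37 20
f 50 37 49
f 21 36 41
f 36 15 38
f 41 38 22
f 36 38 41
f 17 43 29
f 43 23 44
f 29 44 18
f 43 44 29
f 17 29 27
f 29 18 28
f 27 28 16
f 29 28 27
f 17 27 34
f 27 16 33
f 34 33 20
f 27 33 34
f 17 34 39
f 34 20 40
f 39 40 22
f 34 40 39
f 17 39 43
f 39 22 46
f 43 46 23
f 39 46 43
f 18 44 32
f 44 23 45
f 32 45 19
f 44 45 32
f 16 28 52
f 28 18 53
f 52 53 25
f 28 53 52
f 20 33 49
f 33 16 48
f 49 48 24
f 33 48 49
f 22 40 41
f 40 20 37
f 41 37 21
f 40 37 41
f 23 46 42
f 46 22 38
f 42 38 15
f 46 38 42
f 57 56 59
f 57 59 58
f 59 56 60
f 59 60 58
f 60 56 61
f 60 61 58
f 61 56 62
f 61 62 58
f 62 56 63
f 62 63 58
f 63 56 64
f 63 64 58
f 64 56 65
f 64 65 58
f 65 56 66
f 65 66 58
f 66 56 67
f 66 67 58
f 67 56 68
f 67 68 58
f 68 56 69
f 68 69 58
f 69 56 70
f 69 70 58
f 70 56 71
f 70 71 58
f 71 56 57
f 71 57 58
f 73 72 76
f 73 76 74
f 74 76 77
f 74 77 75
f 76 72 78
f 76 78 77
f 77 78 79
f 77 79 75
f 78 72 80
f 78 80 79
f 79 80 81
f 79 81 75
f 80 72 82
f 80 82 81
f 81 82 83
f 81 83 75
f 82 72 84
f 82 84 83
f 83 84 85
f 83 85 75
f 84 72 86
f 84 86 85
f 85 86 87
f 85 87 75
f 86 72 88
f 86 88 87
f 87 88 89
f 87 89 75
f 88 72 90
f 88 90 89
f 89 90 91
f 89 91 75
f 90 72 92
f 90 92 91
f 91 92 93
f 91 93 75
f 92 72 94
f 92 94 93
f 93 94 95
f 93 95 75
f 94 72 96
f 94 96 95
f 95 96 97
f 95 97 75
f 96 72 73
f 96 73 97
f 97 73 74
f 97 74 75
f 99 98 102
f 99 102 100
f 100 102 103
f 100 103 101
f 102 98 104
f 102 104 103
f 103 104 105
f 103 105 101
f 104 98 106
f 104 106 105
f 105 106 107
f 105 107 101
f 106 98 108
f 106 108 107
f 107 108 109
f 107 109 101
f 108 98 110
f 108 110 109
f 109 110 111
f 109 111 101
f 110 98 112
f 110 112 111
f 111 112 113
f 111 113 101
f 112 98 114
f 112 114 113
f 113 114 115
f 113 115 101
f 114 98 116
f 114 116 115
f 115 116 117
f 115 117 101
f 116 98 118
f 116 118 117
f 117 118 119
f 117 119 101
f 118 98 120
f 118 120 119
f 119 120 121
f 119 121 101
f 120 98 122
f 120 122 121
f 121 122 123
f 121 123 101
f 122 98 124
f 122 124 123
f 123 124 125
f 123 125 101
f 124 98 126
f 124 126 125
f 125 126 127
f 125 127 101
f 126 98 128
f 126 128 127
f 127 128 129
f 127 129 101
f 128 98 130
f 128 130 129
f 129 130 131
f 129 131 101
f 130 98 99
f 130 99 131
f 131 99 100
f 131 100 101



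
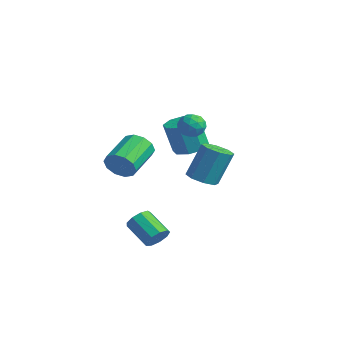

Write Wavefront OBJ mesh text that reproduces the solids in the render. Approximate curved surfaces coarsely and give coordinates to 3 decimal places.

v -1.645 3.473 -1.053
v -0.985 2.877 -1.069
v -1.274 2.511 0.597
v -1.935 3.107 0.613
v -0.77 3.499 -0.895
v -1.059 3.134 0.771
v -1.068 4.106 -0.814
v -1.357 3.741 0.852
v -1.704 4.342 -0.873
v -1.993 3.977 0.793
v -2.306 4.069 -1.037
v -2.595 3.703 0.629
v -2.521 3.446 -1.211
v -2.81 3.081 0.455
v -2.223 2.839 -1.292
v -2.512 2.474 0.374
v -1.587 2.603 -1.233
v -1.876 2.238 0.433
v 1.242 1.901 1.53
v 1.811 1.831 1.921
v 0.829 0.949 1.959
v 1.398 0.879 2.35
v 0.946 1.388 2.484
v 1.201 1.976 2.218
v 1.439 0.804 1.662
v 1.694 1.392 1.396
v 1.933 1.153 2.002
v 1.628 1.514 2.511
v 1.012 1.266 1.369
v 0.707 1.627 1.878
v 1.563 1.95 1.688
v 1.077 0.83 2.192
v 0.812 1.13 2.271
v 1.146 1.088 2.501
v 1.204 2.035 1.863
v 1.539 1.994 2.093
v 1.03 1.734 2.423
v 1.101 0.786 1.787
v 1.436 0.745 2.017
v 1.494 1.692 1.379
v 1.828 1.65 1.609
v 1.61 1.046 1.457
v 1.969 1.51 1.966
v 1.726 0.95 2.218
v 1.75 0.906 1.813
v 1.9 1.252 1.657
v 1.789 1.722 2.264
v 1.547 1.162 2.516
v 1.281 1.462 2.595
v 1.431 1.807 2.439
v 1.861 1.323 2.312
v 1.093 1.618 1.364
v 0.851 1.058 1.616
v 1.209 0.973 1.441
v 1.359 1.318 1.285
v 0.914 1.83 1.662
v 0.671 1.27 1.914
v 0.74 1.528 2.223
v 0.89 1.874 2.067
v 0.779 1.457 1.568
v 3.424 -1.892 -3.316
v 3.77 -2.012 -2.779
v 2.542 -2.188 -2.027
v 2.196 -2.068 -2.564
v 3.687 -1.577 -2.812
v 2.46 -1.753 -2.06
v 3.481 -1.289 -3.081
v 2.254 -1.465 -2.329
v 3.248 -1.283 -3.46
v 2.021 -1.459 -2.708
v 3.097 -1.562 -3.771
v 1.87 -1.738 -3.019
v 3.099 -1.996 -3.87
v 1.872 -2.172 -3.118
v 3.253 -2.381 -3.709
v 2.026 -2.557 -2.957
v 3.487 -2.537 -3.364
v 2.259 -2.713 -2.612
v 3.691 -2.391 -2.997
v 2.463 -2.568 -2.245
v 3.787 0.171 -0.124
v 4.189 0.747 -0.414
v 4.335 1.485 1.254
v 3.933 0.909 1.544
v 3.617 0.853 -0.411
v 3.763 1.592 1.257
v 3.145 0.56 -0.24
v 3.291 1.299 1.428
v 3.049 0.039 -0.001
v 3.195 0.777 1.667
v 3.385 -0.405 0.166
v 3.531 0.333 1.834
v 3.957 -0.512 0.163
v 4.103 0.227 1.831
v 4.429 -0.219 -0.008
v 4.575 0.52 1.66
v 4.525 0.303 -0.247
v 4.671 1.041 1.421
v 0.471 -1.872 -0.042
v 0.923 -1.897 0.63
v 0.142 -0.372 1.213
v -0.311 -0.348 0.542
v 1.174 -1.637 0.284
v 0.393 -0.112 0.867
v 1.156 -1.466 -0.187
v 0.375 0.059 0.397
v 0.876 -1.45 -0.601
v 0.095 0.074 -0.018
v 0.442 -1.596 -0.803
v -0.34 -0.071 -0.219
v 0.018 -1.848 -0.713
v -0.763 -0.323 -0.13
v -0.233 -2.108 -0.367
v -1.014 -0.583 0.216
v -0.215 -2.279 0.103
v -0.996 -0.754 0.687
v 0.065 -2.294 0.518
v -0.716 -0.77 1.101
v 0.5 -2.149 0.719
v -0.282 -0.624 1.303
f 2 1 5
f 2 5 3
f 3 5 6
f 3 6 4
f 5 1 7
f 5 7 6
f 6 7 8
f 6 8 4
f 7 1 9
f 7 9 8
f 8 9 10
f 8 10 4
f 9 1 11
f 9 11 10
f 10 11 12
f 10 12 4
f 11 1 13
f 11 13 12
f 12 13 14
f 12 14 4
f 13 1 15
f 13 15 14
f 14 15 16
f 14 16 4
f 15 1 17
f 15 17 16
f 16 17 18
f 16 18 4
f 17 1 2
f 17 2 18
f 18 2 3
f 18 3 4
f 19 56 35
f 56 30 59
f 35 59 24
f 56 59 35
f 19 35 31
f 35 24 36
f 31 36 20
f 35 36 31
f 19 31 40
f 31 20 41
f 40 41 26
f 31 41 40
f 19 40 52
f 40 26 55
f 52 55 29
f 40 55 52
f 19 52 56
f 52 29 60
f 56 60 30
f 52 60 56
f 20 36 47
f 36 24 50
f 47 50 28
f 36 50 47
f 24 59 37
f 59 30 58
f 37 58 23
f 59 58 37
f 30 60 57
f 60 29 53
f 57 53 21
f 60 53 57
f 29 55 54
f 55 26 42
f 54 42 25
f 55 42 54
f 26 41 46
f 41 20 43
f 46 43 27
f 41 43 46
f 22 48 34
f 48 28 49
f 34 49 23
f 48 49 34
f 22 34 32
f 34 23 33
f 32 33 21
f 34 33 32
f 22 32 39
f 32 21 38
f 39 38 25
f 32 38 39
f 22 39 44
f 39 25 45
f 44 45 27
f 39 45 44
f 22 44 48
f 44 27 51
f 48 51 28
f 44 51 48
f 23 49 37
f 49 28 50
f 37 50 24
f 49 50 37
f 21 33 57
f 33 23 58
f 57 58 30
f 33 58 57
f 25 38 54
f 38 21 53
f 54 53 29
f 38 53 54
f 27 45 46
f 45 25 42
f 46 42 26
f 45 42 46
f 28 51 47
f 51 27 43
f 47 43 20
f 51 43 47
f 62 61 65
f 62 65 63
f 63 65 66
f 63 66 64
f 65 61 67
f 65 67 66
f 66 67 68
f 66 68 64
f 67 61 69
f 67 69 68
f 68 69 70
f 68 70 64
f 69 61 71
f 69 71 70
f 70 71 72
f 70 72 64
f 71 61 73
f 71 73 72
f 72 73 74
f 72 74 64
f 73 61 75
f 73 75 74
f 74 75 76
f 74 76 64
f 75 61 77
f 75 77 76
f 76 77 78
f 76 78 64
f 77 61 79
f 77 79 78
f 78 79 80
f 78 80 64
f 79 61 62
f 79 62 80
f 80 62 63
f 80 63 64
f 82 81 85
f 82 85 83
f 83 85 86
f 83 86 84
f 85 81 87
f 85 87 86
f 86 87 88
f 86 88 84
f 87 81 89
f 87 89 88
f 88 89 90
f 88 90 84
f 89 81 91
f 89 91 90
f 90 91 92
f 90 92 84
f 91 81 93
f 91 93 92
f 92 93 94
f 92 94 84
f 93 81 95
f 93 95 94
f 94 95 96
f 94 96 84
f 95 81 97
f 95 97 96
f 96 97 98
f 96 98 84
f 97 81 82
f 97 82 98
f 98 82 83
f 98 83 84
f 100 99 103
f 100 103 101
f 101 103 104
f 101 104 102
f 103 99 105
f 103 105 104
f 104 105 106
f 104 106 102
f 105 99 107
f 105 107 106
f 106 107 108
f 106 108 102
f 107 99 109
f 107 109 108
f 108 109 110
f 108 110 102
f 109 99 111
f 109 111 110
f 110 111 112
f 110 112 102
f 111 99 113
f 111 113 112
f 112 113 114
f 112 114 102
f 113 99 115
f 113 115 114
f 114 115 116
f 114 116 102
f 115 99 117
f 115 117 116
f 116 117 118
f 116 118 102
f 117 99 119
f 117 119 118
f 118 119 120
f 118 120 102
f 119 99 100
f 119 100 120
f 120 100 101
f 120 101 102



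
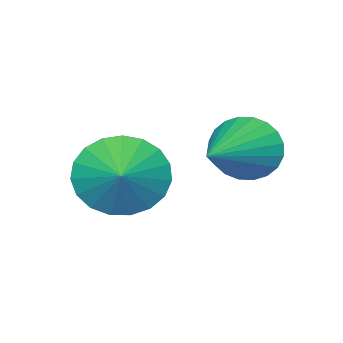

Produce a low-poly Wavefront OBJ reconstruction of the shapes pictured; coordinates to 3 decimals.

v 3.395 -1.906 -0.959
v 4.044 -2.11 -1.636
v 4.125 -1.234 -0.461
v 3.858 -1.793 -1.792
v 3.592 -1.496 -1.804
v 3.292 -1.269 -1.669
v 3.01 -1.153 -1.412
v 2.794 -1.166 -1.077
v 2.683 -1.308 -0.721
v 2.694 -1.553 -0.406
v 2.826 -1.859 -0.186
v 3.057 -2.173 -0.101
v 3.346 -2.441 -0.163
v 3.644 -2.617 -0.363
v 3.898 -2.669 -0.666
v 4.066 -2.59 -1.02
v 4.117 -2.392 -1.363
v 1.707 -0.264 -0.33
v 2.012 -0.522 -0.988
v 3.473 0.244 0.29
v 1.955 -0.236 -1.059
v 1.859 0.046 -1.018
v 1.74 0.281 -0.873
v 1.617 0.432 -0.645
v 1.507 0.478 -0.369
v 1.427 0.411 -0.087
v 1.39 0.24 0.157
v 1.401 -0.007 0.328
v 1.459 -0.293 0.398
v 1.555 -0.575 0.358
v 1.673 -0.81 0.212
v 1.797 -0.961 -0.015
v 1.907 -1.007 -0.291
v 1.987 -0.939 -0.573
v 2.024 -0.769 -0.818
f 2 1 4
f 2 4 3
f 4 1 5
f 4 5 3
f 5 1 6
f 5 6 3
f 6 1 7
f 6 7 3
f 7 1 8
f 7 8 3
f 8 1 9
f 8 9 3
f 9 1 10
f 9 10 3
f 10 1 11
f 10 11 3
f 11 1 12
f 11 12 3
f 12 1 13
f 12 13 3
f 13 1 14
f 13 14 3
f 14 1 15
f 14 15 3
f 15 1 16
f 15 16 3
f 16 1 17
f 16 17 3
f 17 1 2
f 17 2 3
f 19 18 21
f 19 21 20
f 21 18 22
f 21 22 20
f 22 18 23
f 22 23 20
f 23 18 24
f 23 24 20
f 24 18 25
f 24 25 20
f 25 18 26
f 25 26 20
f 26 18 27
f 26 27 20
f 27 18 28
f 27 28 20
f 28 18 29
f 28 29 20
f 29 18 30
f 29 30 20
f 30 18 31
f 30 31 20
f 31 18 32
f 31 32 20
f 32 18 33
f 32 33 20
f 33 18 34
f 33 34 20
f 34 18 35
f 34 35 20
f 35 18 19
f 35 19 20

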